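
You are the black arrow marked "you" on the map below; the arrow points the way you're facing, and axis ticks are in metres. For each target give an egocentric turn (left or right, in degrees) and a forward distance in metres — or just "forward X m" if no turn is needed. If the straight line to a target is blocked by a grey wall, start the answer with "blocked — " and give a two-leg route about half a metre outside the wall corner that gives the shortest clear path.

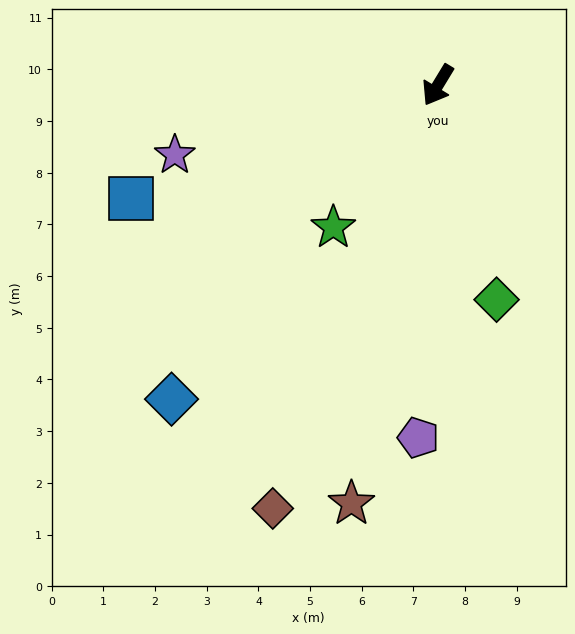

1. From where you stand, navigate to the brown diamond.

turn left 10°, forward 8.8 m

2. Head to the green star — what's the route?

turn right 5°, forward 3.4 m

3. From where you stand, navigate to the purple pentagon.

turn left 28°, forward 6.8 m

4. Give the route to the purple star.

turn right 44°, forward 5.3 m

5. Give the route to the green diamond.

turn left 47°, forward 4.3 m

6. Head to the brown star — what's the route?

turn left 20°, forward 8.3 m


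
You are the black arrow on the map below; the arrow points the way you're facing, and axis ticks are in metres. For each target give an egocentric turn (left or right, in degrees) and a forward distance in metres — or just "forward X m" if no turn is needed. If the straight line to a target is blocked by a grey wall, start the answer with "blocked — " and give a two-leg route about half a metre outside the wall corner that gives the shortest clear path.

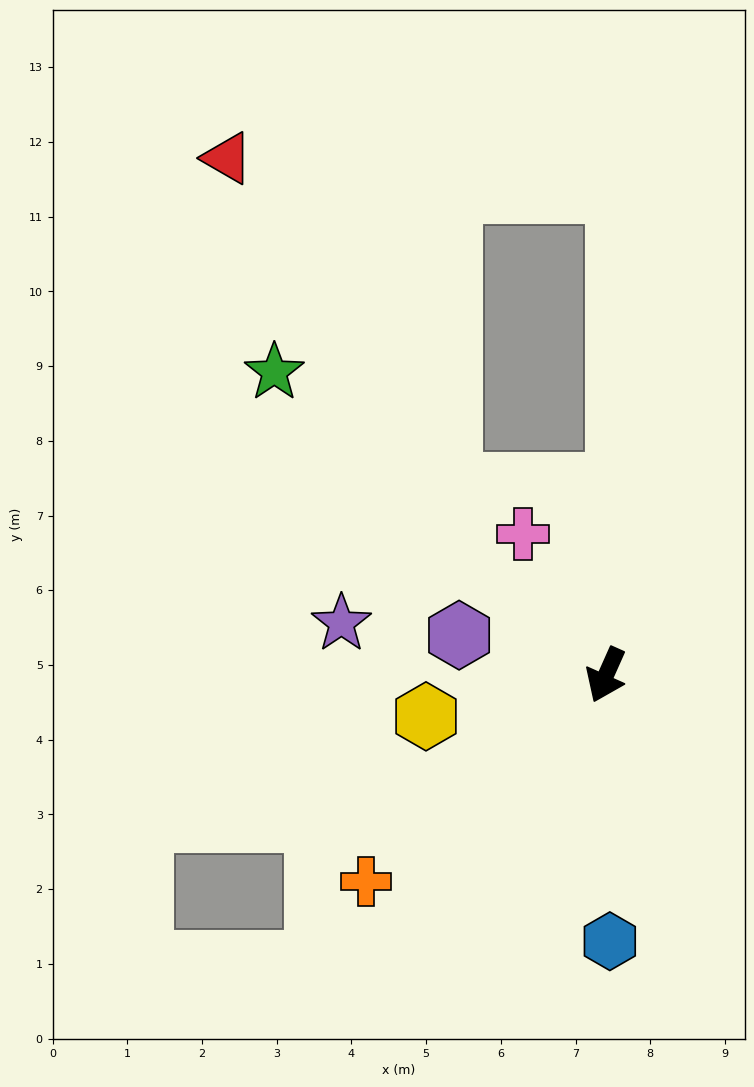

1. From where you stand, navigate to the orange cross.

turn right 25°, forward 4.2 m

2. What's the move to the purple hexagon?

turn right 81°, forward 2.0 m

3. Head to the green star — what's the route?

turn right 108°, forward 6.0 m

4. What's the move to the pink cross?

turn right 126°, forward 2.2 m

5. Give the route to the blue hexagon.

turn left 25°, forward 3.6 m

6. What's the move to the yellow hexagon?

turn right 53°, forward 2.5 m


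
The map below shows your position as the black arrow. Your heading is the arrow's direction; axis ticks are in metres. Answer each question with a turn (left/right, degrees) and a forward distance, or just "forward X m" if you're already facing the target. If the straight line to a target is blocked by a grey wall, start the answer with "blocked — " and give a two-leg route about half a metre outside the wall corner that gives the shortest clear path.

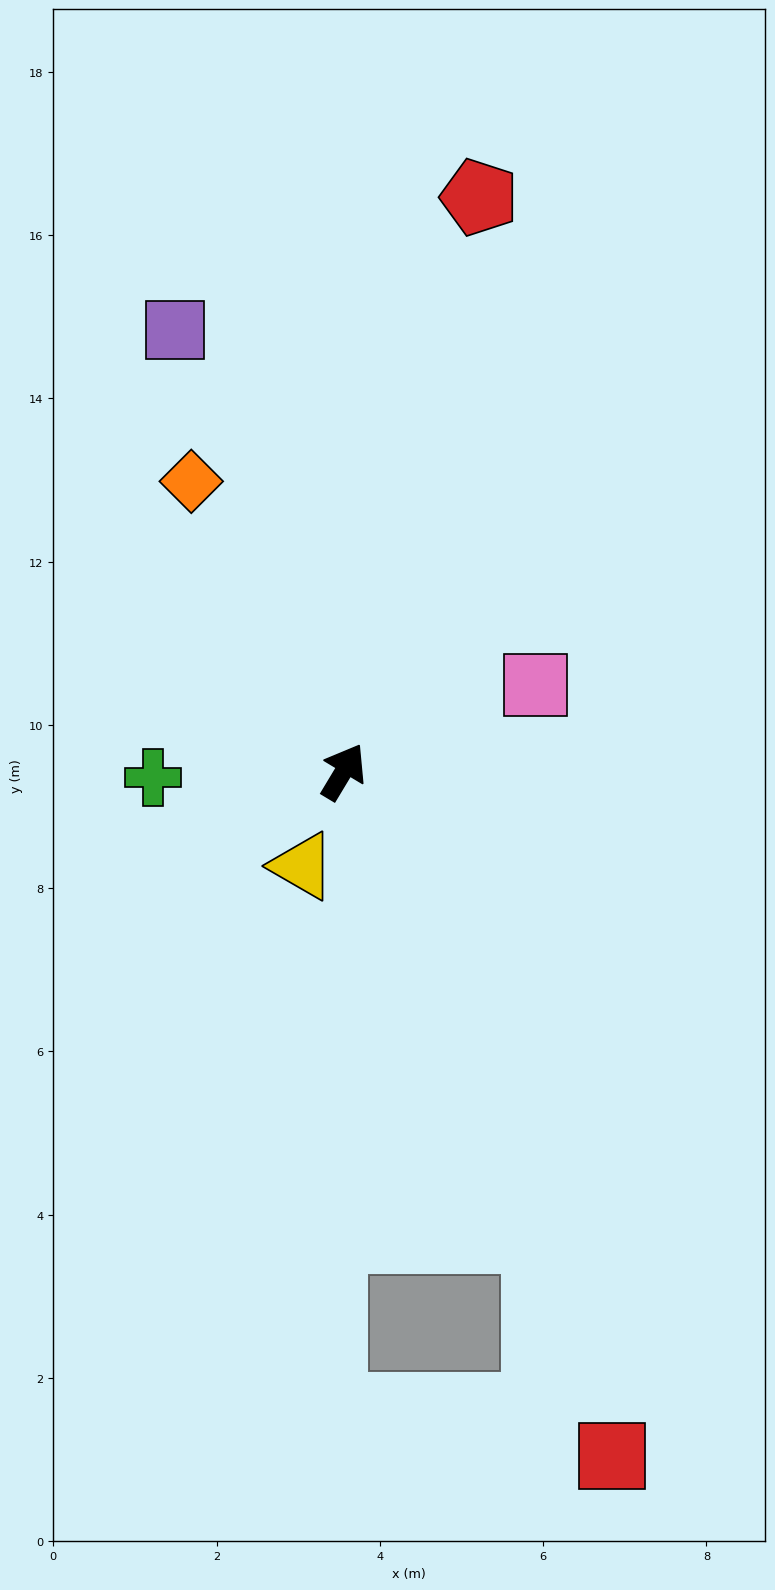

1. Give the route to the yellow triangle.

turn right 173°, forward 1.3 m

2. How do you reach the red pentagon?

turn left 18°, forward 7.2 m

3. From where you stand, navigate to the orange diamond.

turn left 59°, forward 4.0 m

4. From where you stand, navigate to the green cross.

turn left 123°, forward 2.3 m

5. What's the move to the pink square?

turn right 35°, forward 2.6 m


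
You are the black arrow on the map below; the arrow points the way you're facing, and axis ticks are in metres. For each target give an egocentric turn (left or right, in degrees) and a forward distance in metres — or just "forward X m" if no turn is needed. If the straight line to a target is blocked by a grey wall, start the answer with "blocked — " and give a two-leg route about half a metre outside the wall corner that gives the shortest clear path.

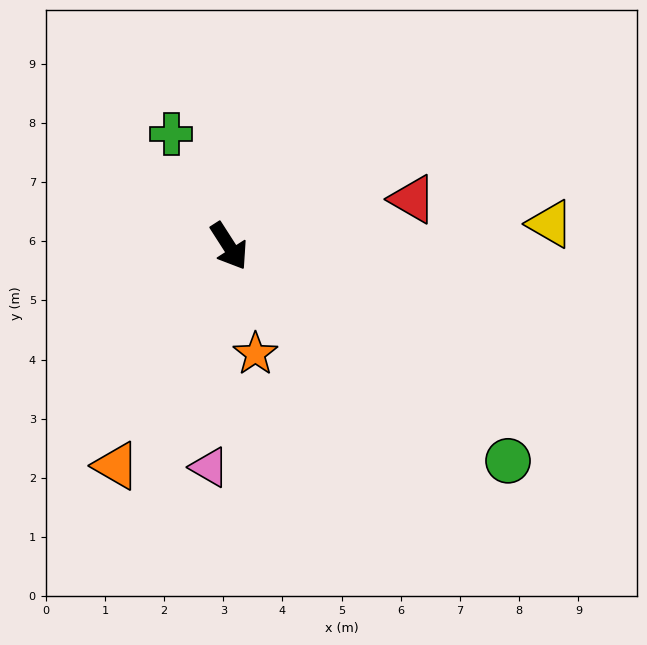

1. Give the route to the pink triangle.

turn right 38°, forward 3.7 m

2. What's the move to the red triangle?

turn left 72°, forward 3.2 m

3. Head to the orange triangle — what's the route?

turn right 60°, forward 4.2 m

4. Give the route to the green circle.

turn left 20°, forward 5.9 m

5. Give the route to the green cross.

turn left 175°, forward 2.1 m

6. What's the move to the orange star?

turn right 19°, forward 1.9 m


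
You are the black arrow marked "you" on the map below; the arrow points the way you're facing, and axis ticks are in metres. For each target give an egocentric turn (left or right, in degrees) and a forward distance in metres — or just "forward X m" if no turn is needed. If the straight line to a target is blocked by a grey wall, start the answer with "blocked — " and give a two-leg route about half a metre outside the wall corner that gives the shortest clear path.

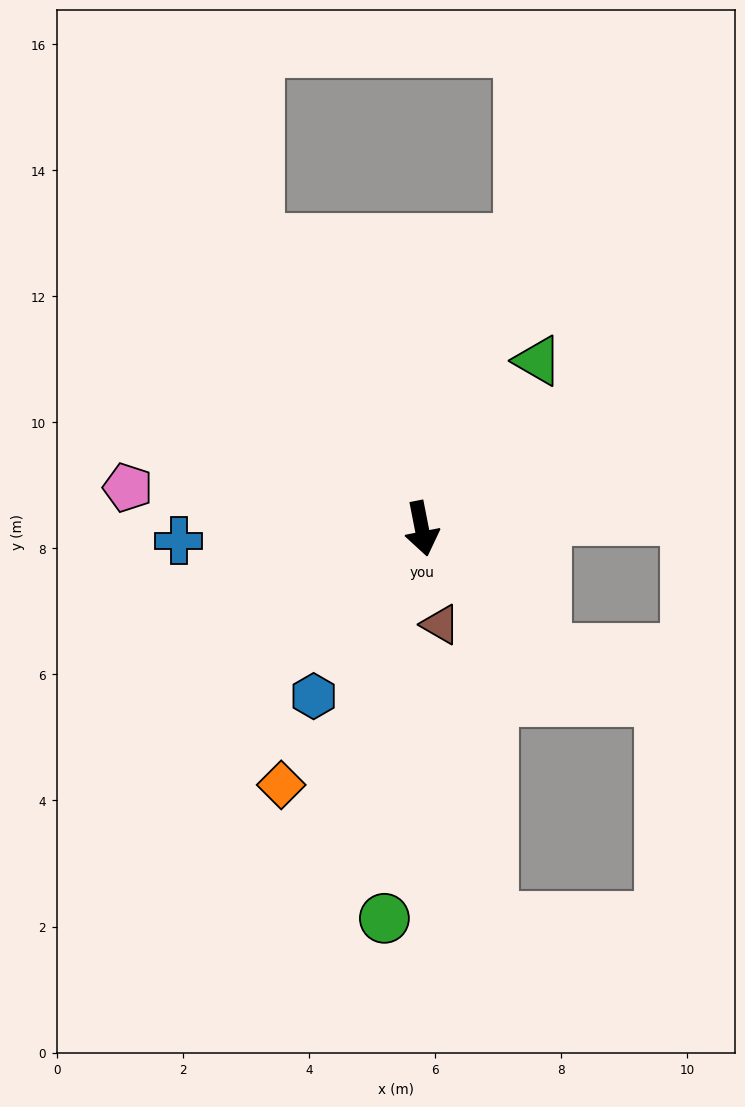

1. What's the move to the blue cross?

turn right 98°, forward 3.9 m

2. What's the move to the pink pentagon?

turn right 109°, forward 4.7 m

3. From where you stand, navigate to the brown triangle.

forward 1.6 m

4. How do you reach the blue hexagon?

turn right 44°, forward 3.2 m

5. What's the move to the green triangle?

turn left 134°, forward 3.2 m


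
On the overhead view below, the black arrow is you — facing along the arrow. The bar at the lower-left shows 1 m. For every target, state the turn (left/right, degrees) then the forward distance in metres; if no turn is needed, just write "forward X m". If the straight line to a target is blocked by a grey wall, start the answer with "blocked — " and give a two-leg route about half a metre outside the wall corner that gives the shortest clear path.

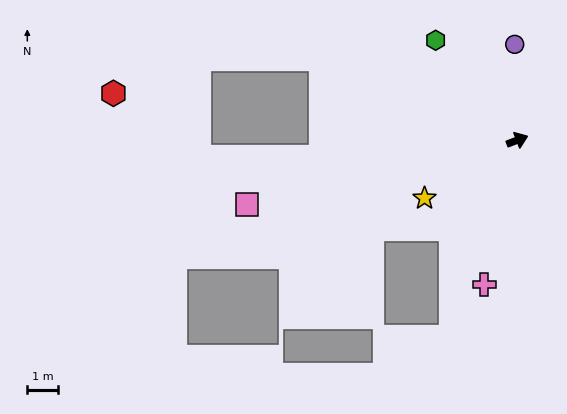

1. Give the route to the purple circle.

turn left 70°, forward 3.1 m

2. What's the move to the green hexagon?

turn left 108°, forward 4.2 m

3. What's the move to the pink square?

turn left 172°, forward 9.1 m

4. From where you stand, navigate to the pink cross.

turn right 124°, forward 4.9 m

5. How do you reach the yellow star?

turn right 169°, forward 3.6 m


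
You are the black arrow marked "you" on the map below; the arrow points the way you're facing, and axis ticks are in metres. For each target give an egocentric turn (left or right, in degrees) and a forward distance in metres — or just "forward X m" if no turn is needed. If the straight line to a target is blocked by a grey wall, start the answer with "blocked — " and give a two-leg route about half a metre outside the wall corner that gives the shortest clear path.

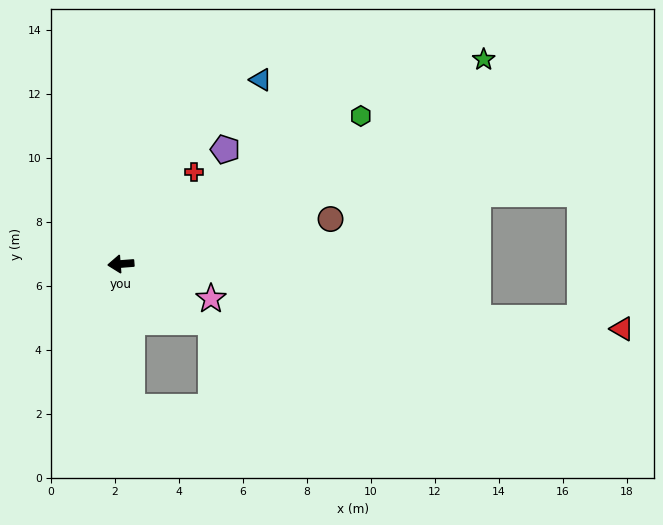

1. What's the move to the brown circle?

turn right 172°, forward 6.7 m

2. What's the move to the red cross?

turn right 133°, forward 3.7 m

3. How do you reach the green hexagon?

turn right 153°, forward 8.8 m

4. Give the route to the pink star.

turn left 154°, forward 3.0 m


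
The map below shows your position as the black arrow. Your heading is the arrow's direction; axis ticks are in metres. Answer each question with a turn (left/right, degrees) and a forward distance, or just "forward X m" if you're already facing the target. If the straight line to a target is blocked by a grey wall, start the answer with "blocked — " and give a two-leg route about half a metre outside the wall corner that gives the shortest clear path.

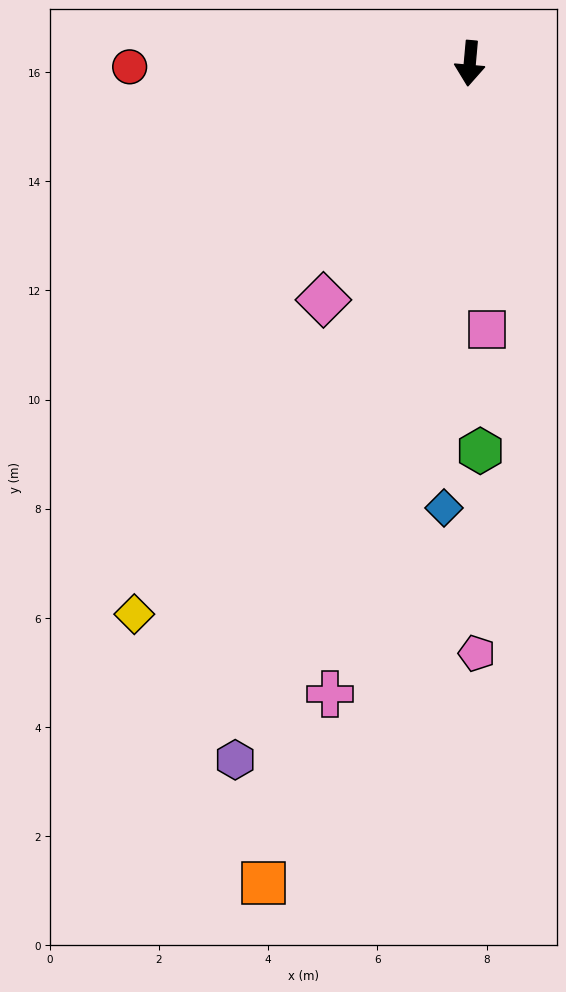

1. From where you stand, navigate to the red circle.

turn right 84°, forward 6.2 m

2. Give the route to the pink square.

turn left 9°, forward 4.9 m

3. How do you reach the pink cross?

turn right 7°, forward 11.8 m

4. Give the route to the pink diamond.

turn right 27°, forward 5.1 m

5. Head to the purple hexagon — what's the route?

turn right 14°, forward 13.5 m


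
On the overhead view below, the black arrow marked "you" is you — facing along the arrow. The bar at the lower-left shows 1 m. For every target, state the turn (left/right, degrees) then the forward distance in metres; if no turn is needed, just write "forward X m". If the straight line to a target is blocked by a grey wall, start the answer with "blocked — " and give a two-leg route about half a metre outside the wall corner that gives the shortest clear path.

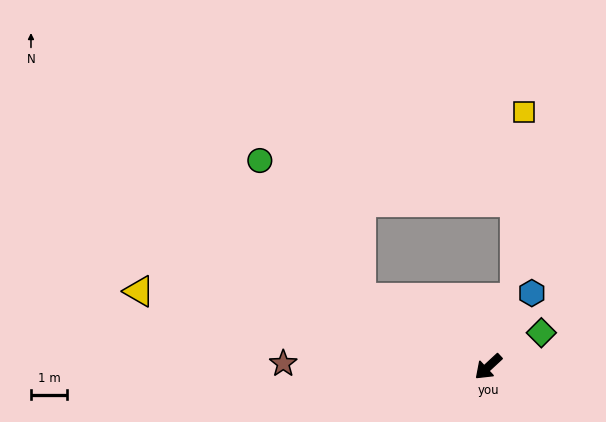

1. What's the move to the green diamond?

turn left 170°, forward 1.8 m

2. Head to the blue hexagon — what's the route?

turn right 163°, forward 2.4 m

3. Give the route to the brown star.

turn right 44°, forward 5.7 m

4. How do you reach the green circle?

blocked — turn right 71°, forward 4.0 m, then turn right 26°, forward 4.8 m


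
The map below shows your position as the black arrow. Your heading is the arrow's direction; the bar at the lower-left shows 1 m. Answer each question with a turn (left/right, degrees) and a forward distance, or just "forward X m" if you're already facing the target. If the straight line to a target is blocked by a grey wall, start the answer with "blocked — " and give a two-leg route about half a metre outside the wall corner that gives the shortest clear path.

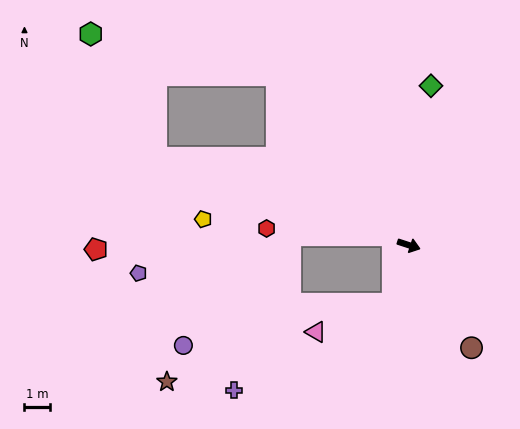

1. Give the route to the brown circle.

turn right 40°, forward 4.7 m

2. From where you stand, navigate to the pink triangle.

blocked — turn right 87°, forward 2.4 m, then turn right 55°, forward 3.2 m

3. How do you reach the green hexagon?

blocked — turn left 146°, forward 8.5 m, then turn left 39°, forward 7.5 m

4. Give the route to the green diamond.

turn left 100°, forward 6.3 m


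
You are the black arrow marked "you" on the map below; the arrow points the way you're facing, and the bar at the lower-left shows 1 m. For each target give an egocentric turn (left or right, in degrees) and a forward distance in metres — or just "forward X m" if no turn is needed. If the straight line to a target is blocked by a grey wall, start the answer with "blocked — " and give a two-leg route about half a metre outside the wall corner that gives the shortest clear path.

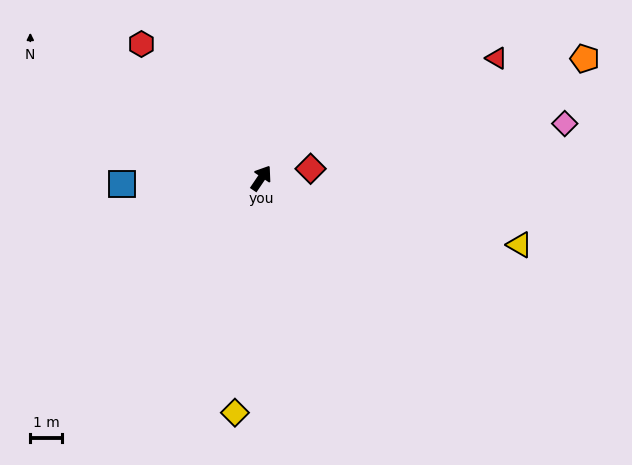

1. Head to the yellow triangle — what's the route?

turn right 70°, forward 8.3 m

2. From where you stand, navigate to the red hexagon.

turn left 76°, forward 5.6 m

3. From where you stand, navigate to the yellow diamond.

turn right 152°, forward 7.4 m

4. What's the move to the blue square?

turn left 126°, forward 4.4 m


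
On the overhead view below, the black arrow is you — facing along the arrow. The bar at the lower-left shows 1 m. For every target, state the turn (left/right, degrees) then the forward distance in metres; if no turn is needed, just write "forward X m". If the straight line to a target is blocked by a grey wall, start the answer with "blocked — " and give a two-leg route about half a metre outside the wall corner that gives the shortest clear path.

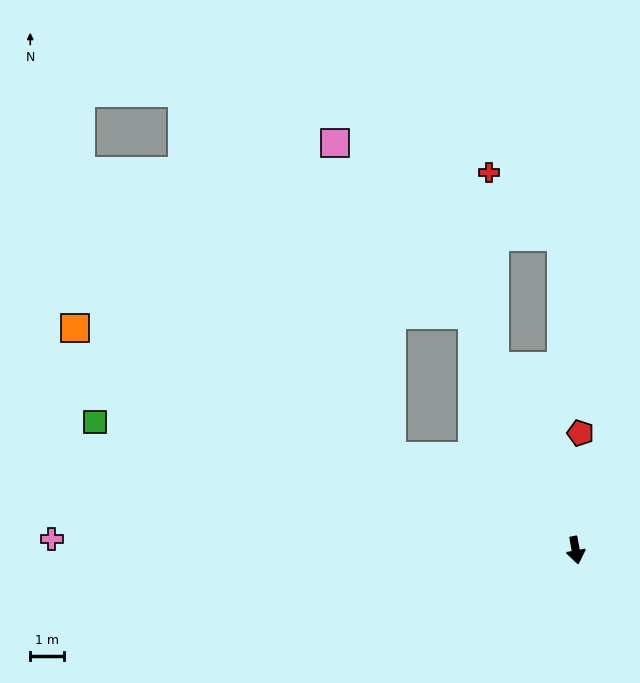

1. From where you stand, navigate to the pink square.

blocked — turn right 166°, forward 7.6 m, then turn left 14°, forward 6.5 m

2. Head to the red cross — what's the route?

blocked — turn right 166°, forward 6.0 m, then turn right 23°, forward 5.7 m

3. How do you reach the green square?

turn right 115°, forward 14.7 m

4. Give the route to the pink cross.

turn right 101°, forward 15.5 m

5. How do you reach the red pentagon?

turn left 168°, forward 3.5 m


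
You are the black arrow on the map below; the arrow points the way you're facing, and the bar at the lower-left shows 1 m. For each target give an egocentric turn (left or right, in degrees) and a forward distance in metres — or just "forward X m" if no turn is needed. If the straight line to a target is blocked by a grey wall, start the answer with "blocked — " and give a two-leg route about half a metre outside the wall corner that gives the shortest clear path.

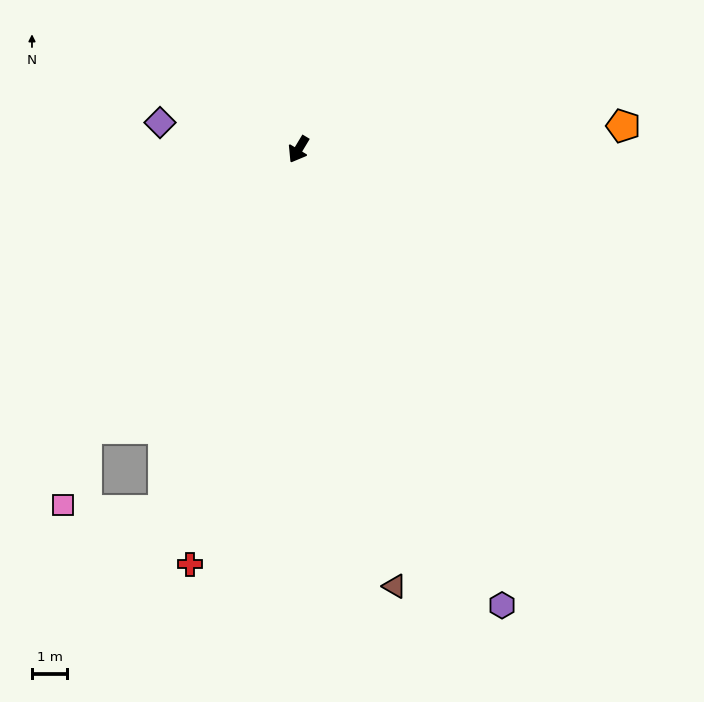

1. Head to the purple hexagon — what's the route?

turn left 55°, forward 14.1 m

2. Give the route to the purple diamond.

turn right 70°, forward 4.0 m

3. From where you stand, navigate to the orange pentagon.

turn left 125°, forward 9.2 m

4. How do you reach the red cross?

turn left 16°, forward 12.1 m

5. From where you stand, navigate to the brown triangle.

turn left 43°, forward 12.6 m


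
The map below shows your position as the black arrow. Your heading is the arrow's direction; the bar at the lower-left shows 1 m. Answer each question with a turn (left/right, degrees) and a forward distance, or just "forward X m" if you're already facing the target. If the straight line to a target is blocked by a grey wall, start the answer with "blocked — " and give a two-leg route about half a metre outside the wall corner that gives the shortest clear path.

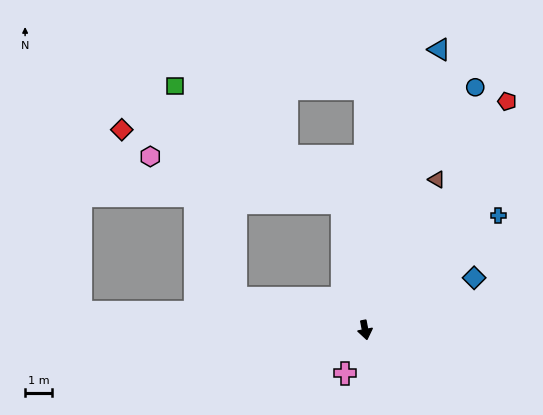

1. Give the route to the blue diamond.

turn left 105°, forward 4.5 m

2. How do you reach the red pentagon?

turn left 137°, forward 10.0 m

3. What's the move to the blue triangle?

turn left 154°, forward 10.8 m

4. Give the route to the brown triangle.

turn left 144°, forward 6.2 m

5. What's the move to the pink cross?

turn right 36°, forward 1.8 m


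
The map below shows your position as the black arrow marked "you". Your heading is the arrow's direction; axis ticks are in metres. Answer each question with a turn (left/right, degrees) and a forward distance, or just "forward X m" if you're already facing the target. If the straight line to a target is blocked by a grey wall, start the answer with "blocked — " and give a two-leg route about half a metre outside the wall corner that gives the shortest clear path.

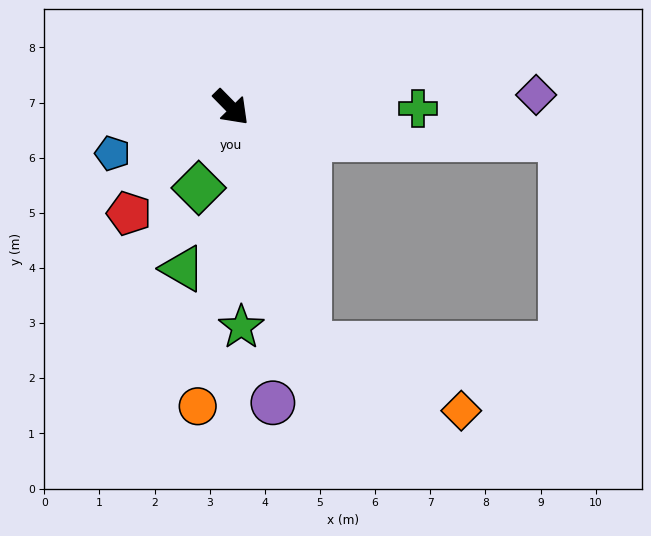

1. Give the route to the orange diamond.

blocked — turn right 26°, forward 4.5 m, then turn left 48°, forward 3.0 m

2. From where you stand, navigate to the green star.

turn right 42°, forward 4.0 m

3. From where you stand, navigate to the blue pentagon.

turn right 113°, forward 2.3 m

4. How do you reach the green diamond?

turn right 66°, forward 1.6 m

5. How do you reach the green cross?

turn left 45°, forward 3.4 m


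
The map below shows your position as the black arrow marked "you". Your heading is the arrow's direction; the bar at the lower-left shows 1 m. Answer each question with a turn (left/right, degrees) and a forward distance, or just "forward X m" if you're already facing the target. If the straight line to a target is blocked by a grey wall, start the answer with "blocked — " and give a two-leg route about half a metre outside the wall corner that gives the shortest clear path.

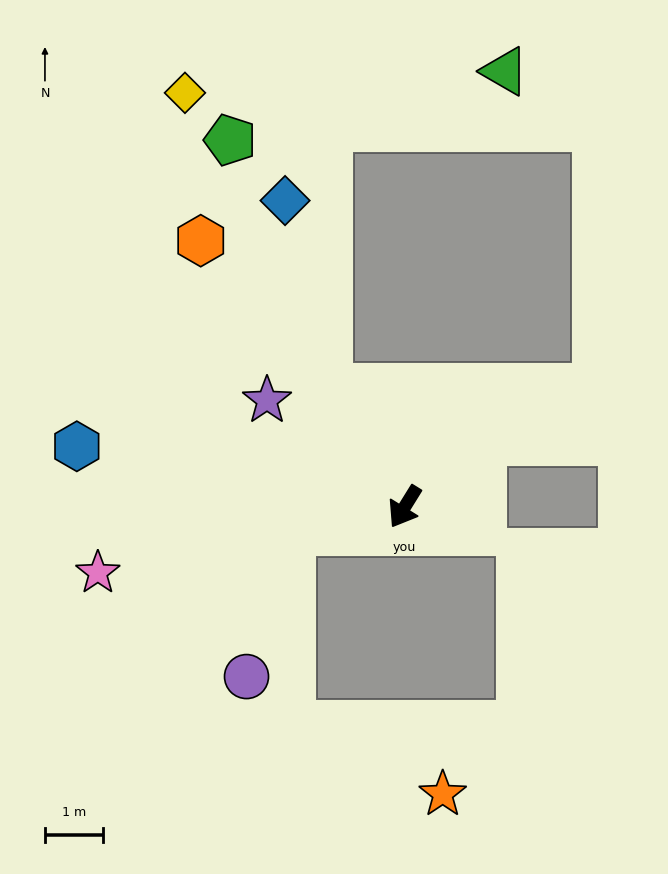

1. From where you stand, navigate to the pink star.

turn right 46°, forward 5.4 m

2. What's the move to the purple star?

turn right 96°, forward 3.0 m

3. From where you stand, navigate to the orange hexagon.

turn right 111°, forward 5.8 m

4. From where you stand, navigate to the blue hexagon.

turn right 69°, forward 5.7 m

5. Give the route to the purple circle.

blocked — turn right 46°, forward 2.0 m, then turn left 61°, forward 2.6 m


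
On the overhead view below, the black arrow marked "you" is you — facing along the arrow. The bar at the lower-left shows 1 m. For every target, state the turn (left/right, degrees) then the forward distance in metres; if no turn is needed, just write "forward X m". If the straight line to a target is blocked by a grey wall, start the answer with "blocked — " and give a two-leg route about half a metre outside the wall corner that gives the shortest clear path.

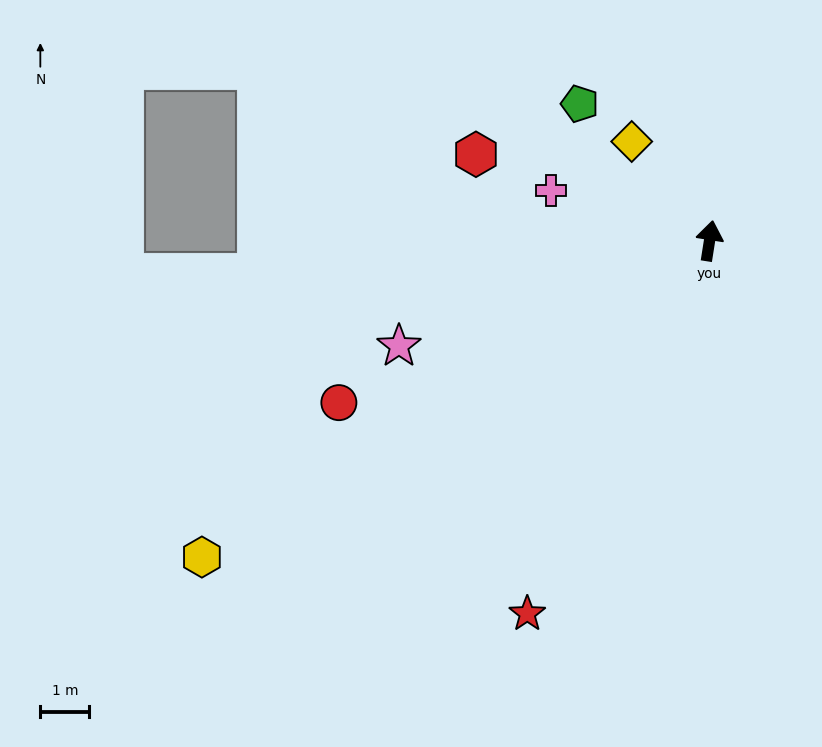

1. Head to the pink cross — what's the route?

turn left 81°, forward 3.4 m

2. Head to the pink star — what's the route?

turn left 118°, forward 6.7 m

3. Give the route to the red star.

turn left 163°, forward 8.5 m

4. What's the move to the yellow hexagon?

turn left 131°, forward 12.2 m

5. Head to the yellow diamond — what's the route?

turn left 47°, forward 2.6 m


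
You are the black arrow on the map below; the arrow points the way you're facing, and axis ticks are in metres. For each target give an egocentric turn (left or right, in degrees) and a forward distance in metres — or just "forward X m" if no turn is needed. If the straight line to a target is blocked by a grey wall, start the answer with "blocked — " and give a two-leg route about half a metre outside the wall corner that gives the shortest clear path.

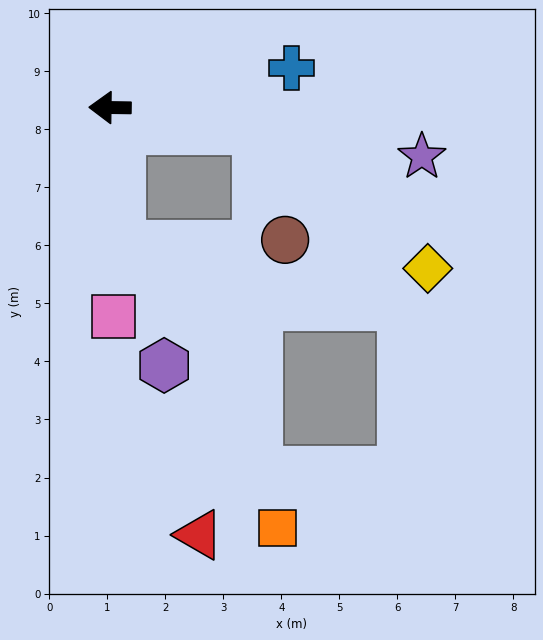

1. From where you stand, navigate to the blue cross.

turn right 167°, forward 3.2 m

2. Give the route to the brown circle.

blocked — turn left 172°, forward 2.6 m, then turn right 67°, forward 1.9 m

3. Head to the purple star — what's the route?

turn left 172°, forward 5.4 m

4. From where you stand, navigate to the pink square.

turn left 92°, forward 3.6 m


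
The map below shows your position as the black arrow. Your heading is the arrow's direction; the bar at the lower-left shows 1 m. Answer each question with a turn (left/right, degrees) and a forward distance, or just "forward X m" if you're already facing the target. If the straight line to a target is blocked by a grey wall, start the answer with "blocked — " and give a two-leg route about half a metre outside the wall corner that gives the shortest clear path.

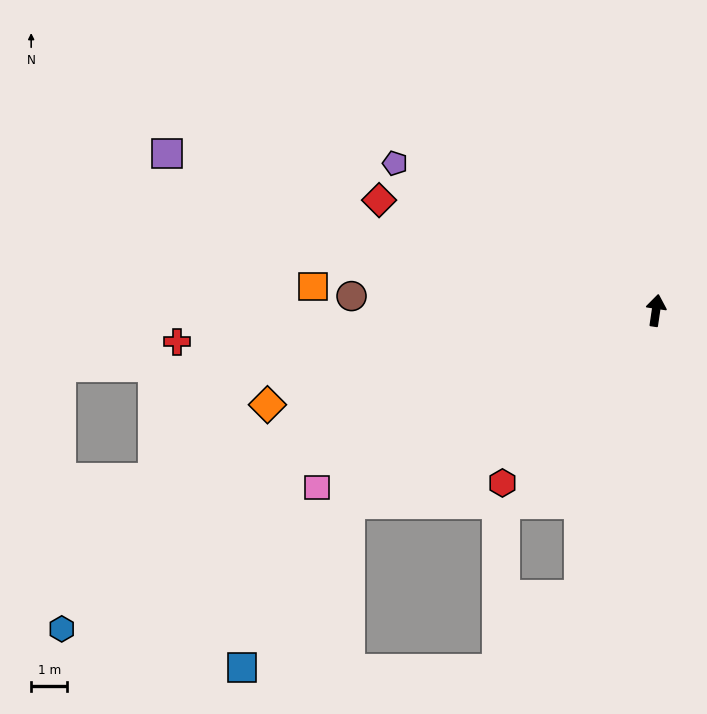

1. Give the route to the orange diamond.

turn left 112°, forward 11.1 m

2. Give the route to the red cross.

turn left 102°, forward 13.4 m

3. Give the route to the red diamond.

turn left 77°, forward 8.3 m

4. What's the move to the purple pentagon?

turn left 69°, forward 8.3 m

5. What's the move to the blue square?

blocked — turn left 131°, forward 10.1 m, then turn left 24°, forward 5.5 m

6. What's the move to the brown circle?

turn left 96°, forward 8.5 m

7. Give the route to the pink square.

turn left 126°, forward 10.6 m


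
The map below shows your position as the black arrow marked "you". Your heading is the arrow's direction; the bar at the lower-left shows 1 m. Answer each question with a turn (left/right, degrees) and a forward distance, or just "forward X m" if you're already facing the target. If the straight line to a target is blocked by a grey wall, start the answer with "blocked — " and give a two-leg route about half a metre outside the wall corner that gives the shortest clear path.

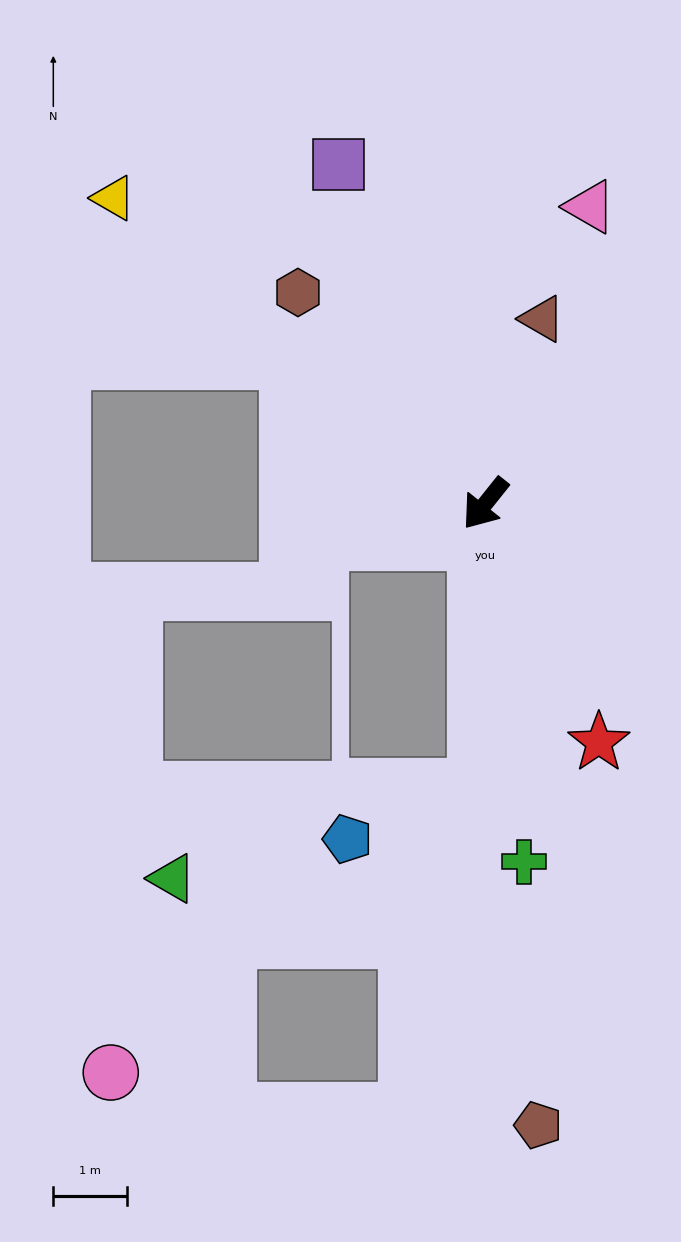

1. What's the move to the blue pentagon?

blocked — turn left 37°, forward 3.9 m, then turn right 68°, forward 1.9 m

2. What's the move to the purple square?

turn right 118°, forward 5.0 m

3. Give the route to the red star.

turn left 64°, forward 3.6 m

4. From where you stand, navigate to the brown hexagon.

turn right 100°, forward 3.8 m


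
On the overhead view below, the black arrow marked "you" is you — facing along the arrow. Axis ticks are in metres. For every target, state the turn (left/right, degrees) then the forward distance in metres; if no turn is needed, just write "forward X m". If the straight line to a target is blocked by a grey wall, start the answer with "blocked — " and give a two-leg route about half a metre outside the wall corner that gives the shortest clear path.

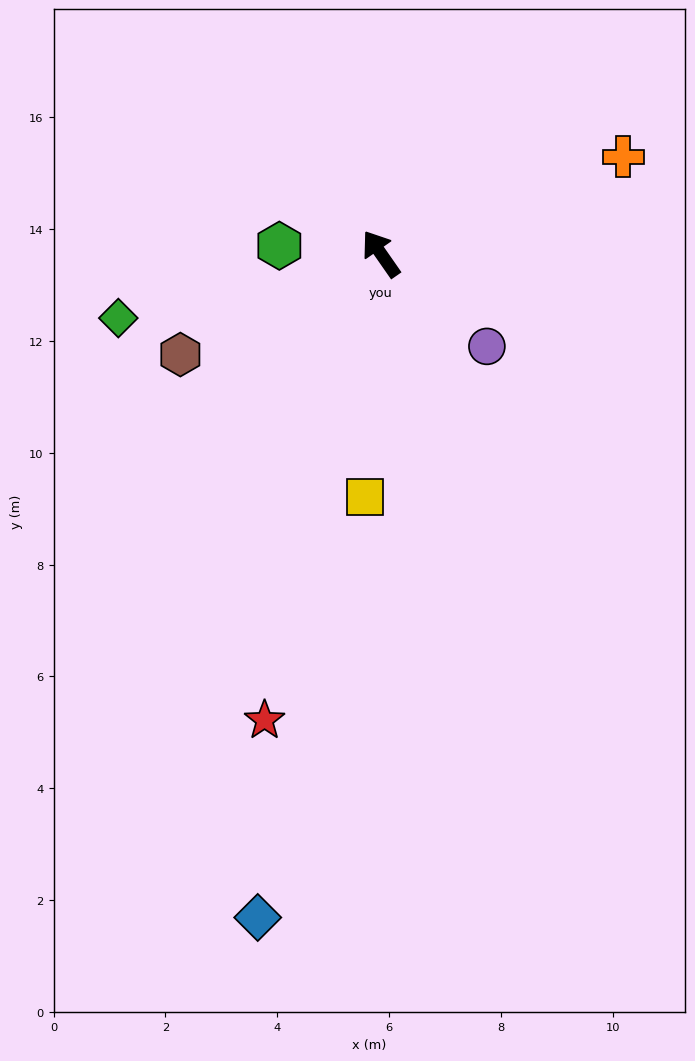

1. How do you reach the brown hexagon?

turn left 82°, forward 4.0 m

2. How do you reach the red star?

turn left 131°, forward 8.6 m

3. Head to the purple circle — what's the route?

turn right 166°, forward 2.5 m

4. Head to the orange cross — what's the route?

turn right 103°, forward 4.7 m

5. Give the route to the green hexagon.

turn left 51°, forward 1.8 m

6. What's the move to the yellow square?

turn left 141°, forward 4.4 m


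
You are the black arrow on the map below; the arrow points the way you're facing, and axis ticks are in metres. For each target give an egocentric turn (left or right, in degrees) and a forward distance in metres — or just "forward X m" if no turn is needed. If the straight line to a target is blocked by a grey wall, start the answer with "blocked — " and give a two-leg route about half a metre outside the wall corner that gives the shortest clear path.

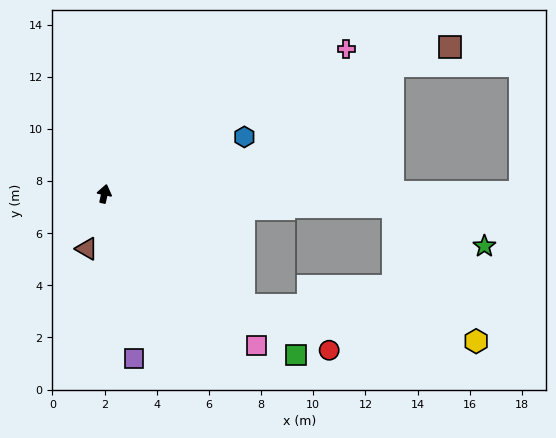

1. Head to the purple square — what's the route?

turn right 158°, forward 6.4 m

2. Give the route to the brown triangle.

turn left 174°, forward 2.2 m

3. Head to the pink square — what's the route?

turn right 123°, forward 8.2 m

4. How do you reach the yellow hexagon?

blocked — turn right 116°, forward 6.8 m, then turn left 29°, forward 9.0 m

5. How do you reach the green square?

turn right 118°, forward 9.6 m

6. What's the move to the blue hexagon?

turn right 56°, forward 5.8 m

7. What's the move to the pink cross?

turn right 47°, forward 10.8 m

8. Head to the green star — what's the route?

blocked — turn right 80°, forward 11.1 m, then turn right 21°, forward 3.8 m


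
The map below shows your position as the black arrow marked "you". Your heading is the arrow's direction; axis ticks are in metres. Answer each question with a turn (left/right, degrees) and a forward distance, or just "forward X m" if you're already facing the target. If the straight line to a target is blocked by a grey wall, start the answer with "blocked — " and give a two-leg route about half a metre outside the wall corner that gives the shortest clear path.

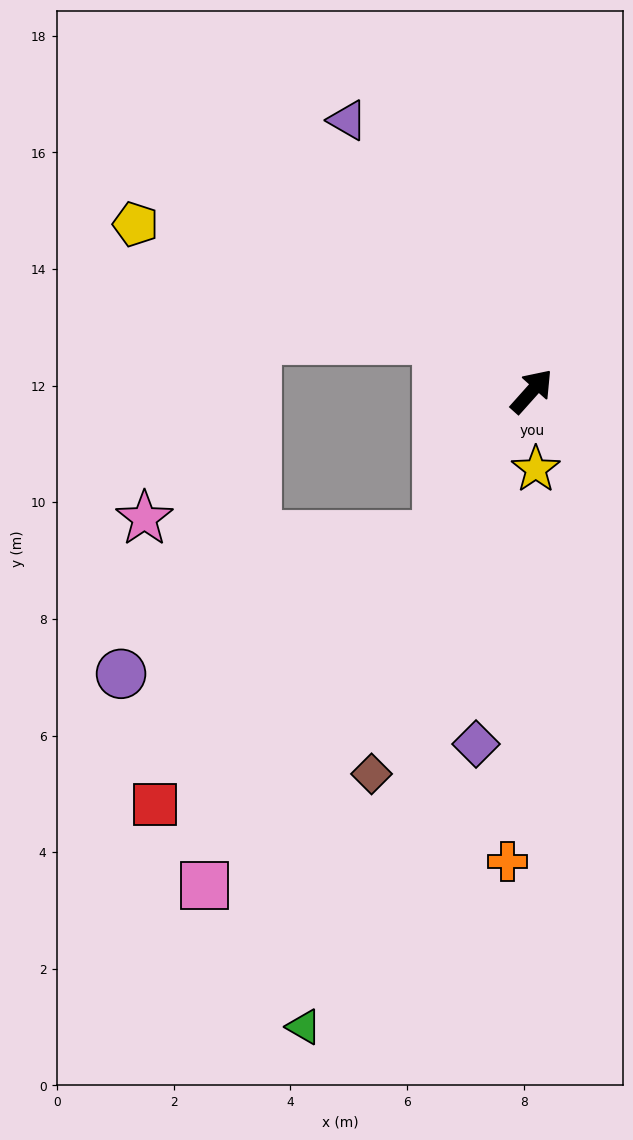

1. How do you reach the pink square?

turn right 172°, forward 10.2 m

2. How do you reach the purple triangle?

turn left 76°, forward 5.6 m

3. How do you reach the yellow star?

turn right 135°, forward 1.3 m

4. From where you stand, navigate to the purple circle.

blocked — turn right 171°, forward 2.9 m, then turn right 33°, forward 5.9 m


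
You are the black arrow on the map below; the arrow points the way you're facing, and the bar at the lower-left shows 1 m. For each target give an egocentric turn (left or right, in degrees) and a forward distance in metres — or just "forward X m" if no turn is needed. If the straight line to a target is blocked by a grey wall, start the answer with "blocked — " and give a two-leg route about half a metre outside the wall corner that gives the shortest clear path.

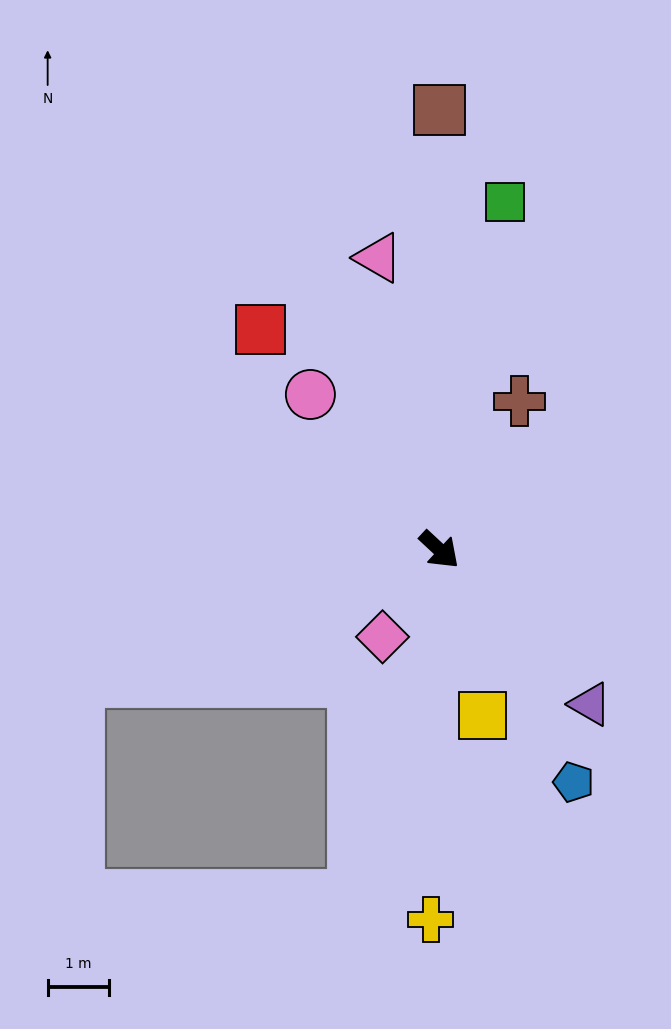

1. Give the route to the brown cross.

turn left 105°, forward 2.8 m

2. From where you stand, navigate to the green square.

turn left 122°, forward 5.8 m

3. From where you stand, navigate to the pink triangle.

turn left 145°, forward 4.9 m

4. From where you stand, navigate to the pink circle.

turn left 173°, forward 3.3 m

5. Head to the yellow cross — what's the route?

turn right 48°, forward 6.0 m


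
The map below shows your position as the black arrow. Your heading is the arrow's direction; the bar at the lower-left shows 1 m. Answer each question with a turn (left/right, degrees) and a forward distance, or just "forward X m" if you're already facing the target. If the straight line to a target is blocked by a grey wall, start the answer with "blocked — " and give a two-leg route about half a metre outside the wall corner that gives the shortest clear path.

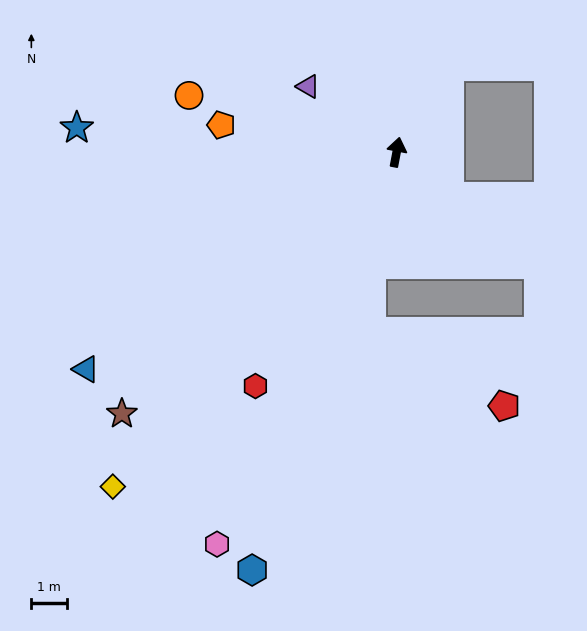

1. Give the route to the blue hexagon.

turn left 172°, forward 12.4 m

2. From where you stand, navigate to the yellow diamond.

turn left 150°, forward 12.3 m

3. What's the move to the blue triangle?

turn left 136°, forward 10.6 m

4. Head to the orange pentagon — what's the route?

turn left 92°, forward 5.0 m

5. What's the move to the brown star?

turn left 144°, forward 10.6 m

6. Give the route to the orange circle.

turn left 85°, forward 6.0 m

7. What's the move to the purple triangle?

turn left 64°, forward 3.1 m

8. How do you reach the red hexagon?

turn left 160°, forward 7.7 m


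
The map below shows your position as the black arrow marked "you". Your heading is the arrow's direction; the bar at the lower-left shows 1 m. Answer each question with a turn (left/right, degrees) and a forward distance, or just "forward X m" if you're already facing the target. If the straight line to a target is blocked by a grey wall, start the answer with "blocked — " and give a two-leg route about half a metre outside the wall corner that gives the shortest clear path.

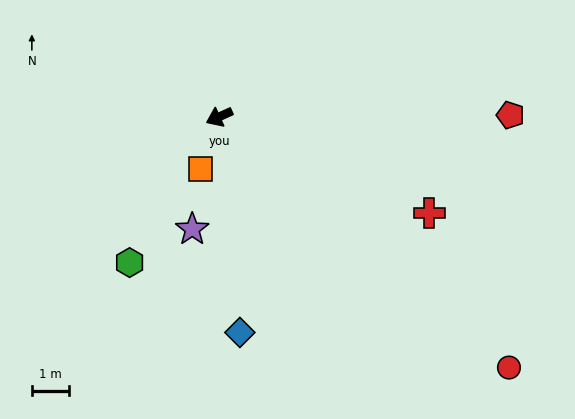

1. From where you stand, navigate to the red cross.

turn left 131°, forward 6.2 m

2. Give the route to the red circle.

turn left 115°, forward 10.3 m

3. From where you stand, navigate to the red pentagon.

turn left 156°, forward 7.8 m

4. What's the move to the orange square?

turn left 46°, forward 1.5 m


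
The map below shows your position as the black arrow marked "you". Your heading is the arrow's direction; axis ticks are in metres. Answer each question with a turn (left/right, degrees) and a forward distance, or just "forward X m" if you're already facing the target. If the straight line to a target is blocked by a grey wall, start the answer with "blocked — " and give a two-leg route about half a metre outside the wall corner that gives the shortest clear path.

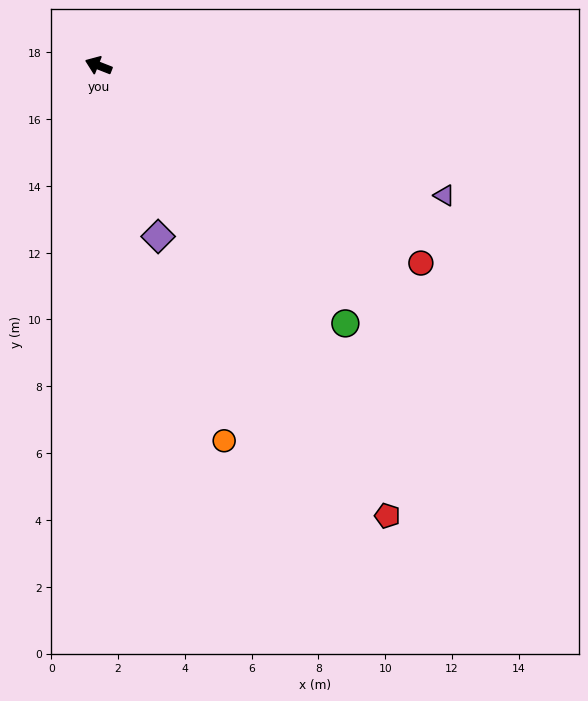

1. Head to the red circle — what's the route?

turn left 170°, forward 11.3 m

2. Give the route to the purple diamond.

turn left 131°, forward 5.4 m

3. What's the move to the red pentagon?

turn left 144°, forward 16.0 m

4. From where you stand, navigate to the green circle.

turn left 155°, forward 10.7 m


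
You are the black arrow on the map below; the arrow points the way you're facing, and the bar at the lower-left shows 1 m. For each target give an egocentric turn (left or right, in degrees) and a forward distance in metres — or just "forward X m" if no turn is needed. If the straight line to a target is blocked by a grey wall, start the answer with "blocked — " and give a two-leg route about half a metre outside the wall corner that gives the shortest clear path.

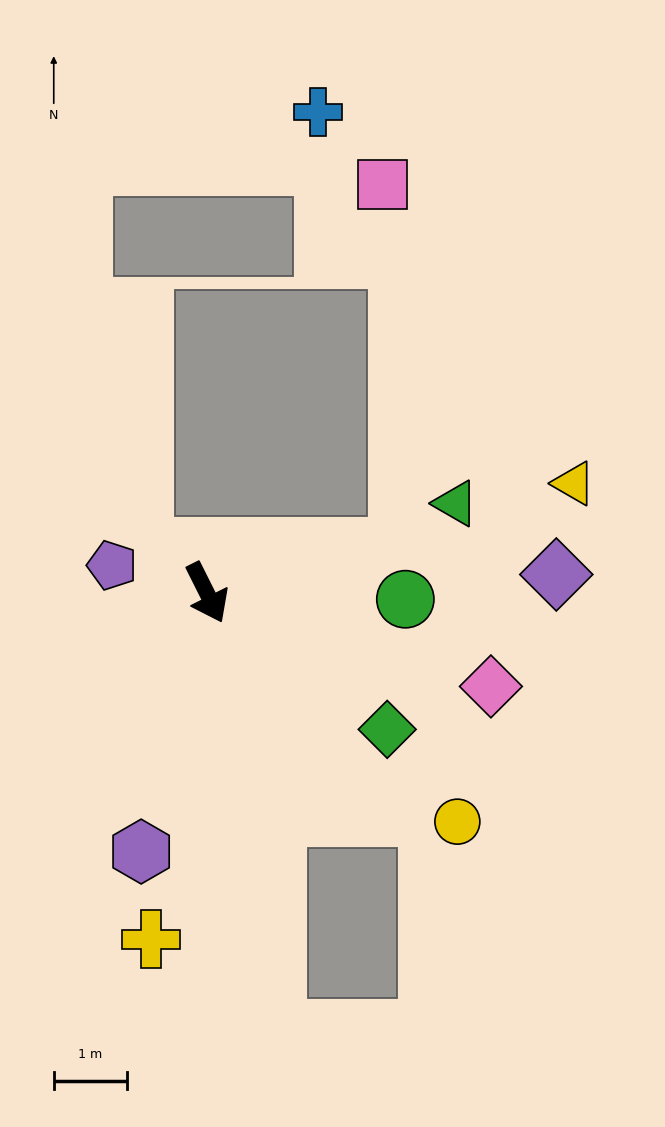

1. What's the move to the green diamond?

turn left 26°, forward 3.1 m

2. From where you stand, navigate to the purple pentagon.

turn right 133°, forward 1.4 m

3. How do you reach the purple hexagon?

turn right 41°, forward 3.7 m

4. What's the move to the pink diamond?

turn left 45°, forward 4.1 m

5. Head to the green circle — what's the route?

turn left 62°, forward 2.7 m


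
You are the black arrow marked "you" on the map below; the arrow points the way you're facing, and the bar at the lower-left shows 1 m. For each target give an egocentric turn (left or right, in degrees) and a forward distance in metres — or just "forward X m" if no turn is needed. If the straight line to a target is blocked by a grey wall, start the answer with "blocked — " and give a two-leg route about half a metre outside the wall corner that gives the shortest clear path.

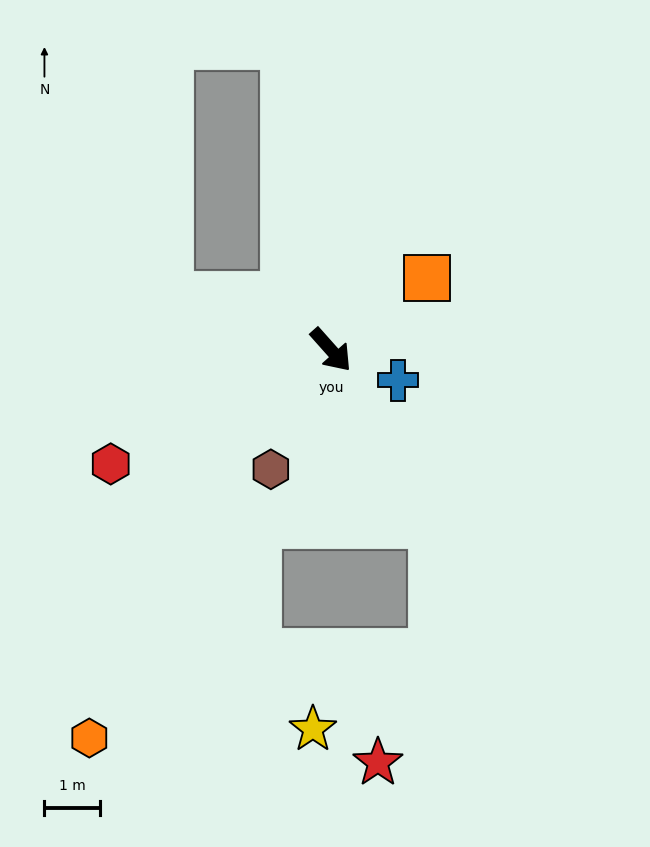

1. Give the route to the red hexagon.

turn right 104°, forward 4.5 m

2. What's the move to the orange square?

turn left 85°, forward 2.2 m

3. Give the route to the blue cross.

turn left 24°, forward 1.3 m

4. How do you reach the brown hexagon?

turn right 68°, forward 2.4 m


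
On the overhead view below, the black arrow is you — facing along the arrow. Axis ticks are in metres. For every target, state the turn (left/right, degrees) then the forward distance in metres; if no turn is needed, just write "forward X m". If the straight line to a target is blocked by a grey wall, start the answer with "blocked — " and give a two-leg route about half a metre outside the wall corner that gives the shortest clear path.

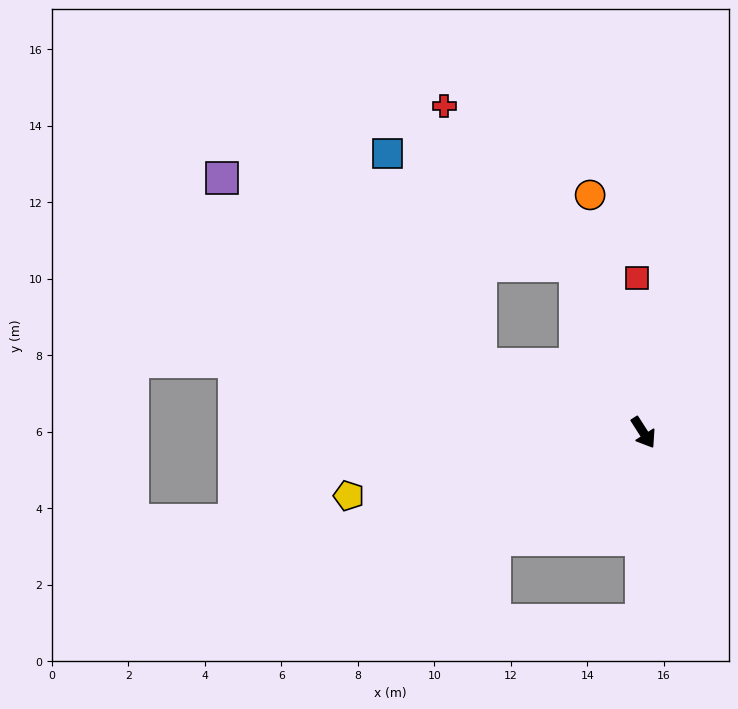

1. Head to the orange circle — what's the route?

turn left 160°, forward 6.4 m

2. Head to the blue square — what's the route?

blocked — turn left 170°, forward 4.7 m, then turn left 37°, forward 5.7 m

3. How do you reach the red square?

turn left 150°, forward 4.0 m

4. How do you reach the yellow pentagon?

turn right 111°, forward 7.9 m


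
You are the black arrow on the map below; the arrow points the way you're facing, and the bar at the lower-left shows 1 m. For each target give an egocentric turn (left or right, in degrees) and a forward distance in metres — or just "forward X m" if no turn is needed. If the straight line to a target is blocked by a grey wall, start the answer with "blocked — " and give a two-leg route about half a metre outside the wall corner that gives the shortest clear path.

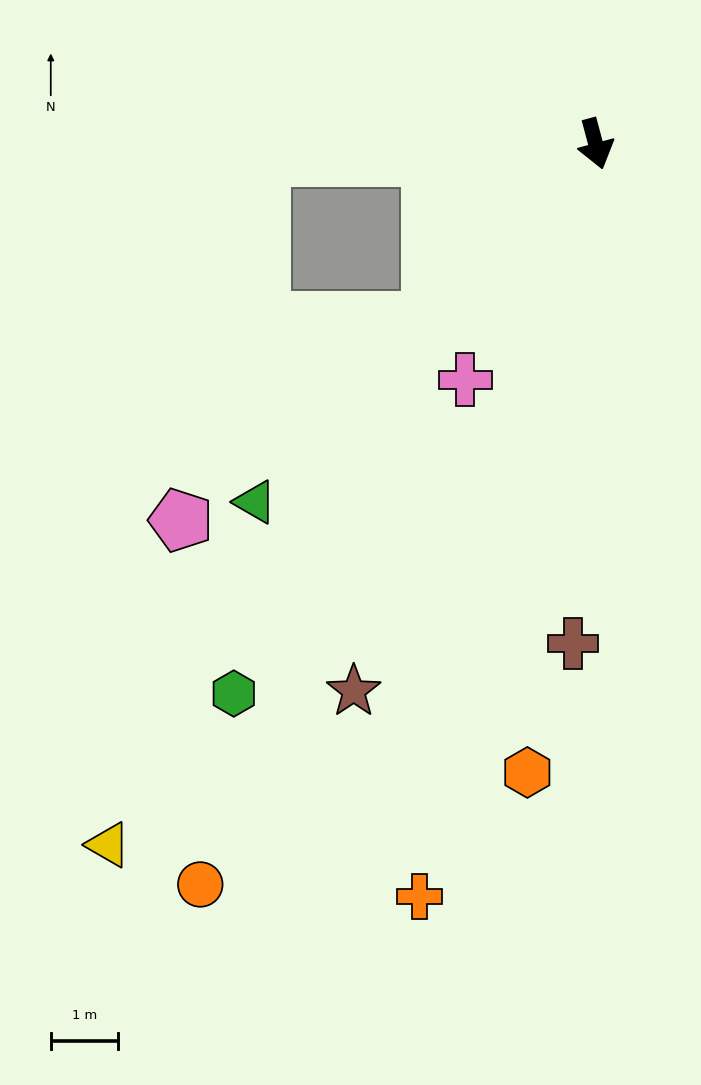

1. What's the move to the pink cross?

turn right 44°, forward 4.0 m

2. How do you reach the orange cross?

turn right 28°, forward 11.5 m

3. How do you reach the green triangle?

turn right 59°, forward 7.3 m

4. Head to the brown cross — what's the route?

turn right 18°, forward 7.4 m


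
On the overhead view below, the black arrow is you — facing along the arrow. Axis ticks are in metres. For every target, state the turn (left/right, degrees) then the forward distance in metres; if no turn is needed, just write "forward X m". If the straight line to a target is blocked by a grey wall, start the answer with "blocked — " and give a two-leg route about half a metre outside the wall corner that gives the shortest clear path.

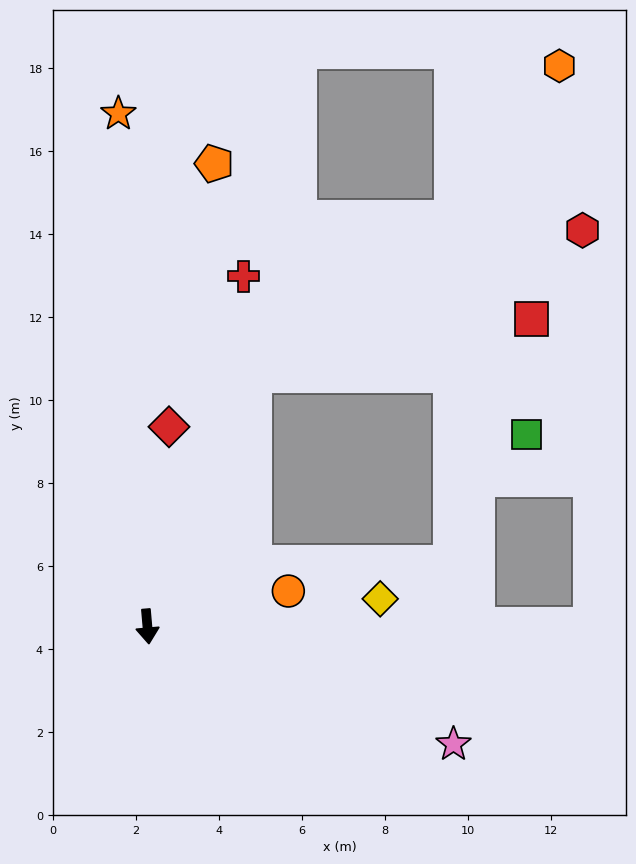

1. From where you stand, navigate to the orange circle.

turn left 99°, forward 3.5 m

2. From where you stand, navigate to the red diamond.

turn left 169°, forward 4.8 m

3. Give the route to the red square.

blocked — turn left 152°, forward 6.6 m, then turn right 55°, forward 6.8 m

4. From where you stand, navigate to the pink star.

turn left 64°, forward 7.9 m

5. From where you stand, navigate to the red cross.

turn left 160°, forward 8.8 m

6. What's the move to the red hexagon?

blocked — turn left 152°, forward 6.6 m, then turn right 43°, forward 8.7 m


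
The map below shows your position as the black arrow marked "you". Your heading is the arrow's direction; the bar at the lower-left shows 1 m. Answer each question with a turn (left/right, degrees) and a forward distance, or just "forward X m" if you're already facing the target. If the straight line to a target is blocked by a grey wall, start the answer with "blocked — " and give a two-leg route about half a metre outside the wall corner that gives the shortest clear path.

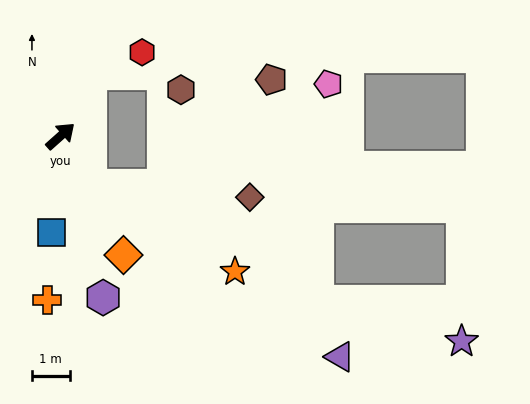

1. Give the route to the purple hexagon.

turn right 117°, forward 4.4 m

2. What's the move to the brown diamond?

blocked — turn right 100°, forward 1.5 m, then turn left 54°, forward 4.2 m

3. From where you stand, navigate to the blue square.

turn right 137°, forward 2.6 m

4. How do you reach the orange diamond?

turn right 104°, forward 3.6 m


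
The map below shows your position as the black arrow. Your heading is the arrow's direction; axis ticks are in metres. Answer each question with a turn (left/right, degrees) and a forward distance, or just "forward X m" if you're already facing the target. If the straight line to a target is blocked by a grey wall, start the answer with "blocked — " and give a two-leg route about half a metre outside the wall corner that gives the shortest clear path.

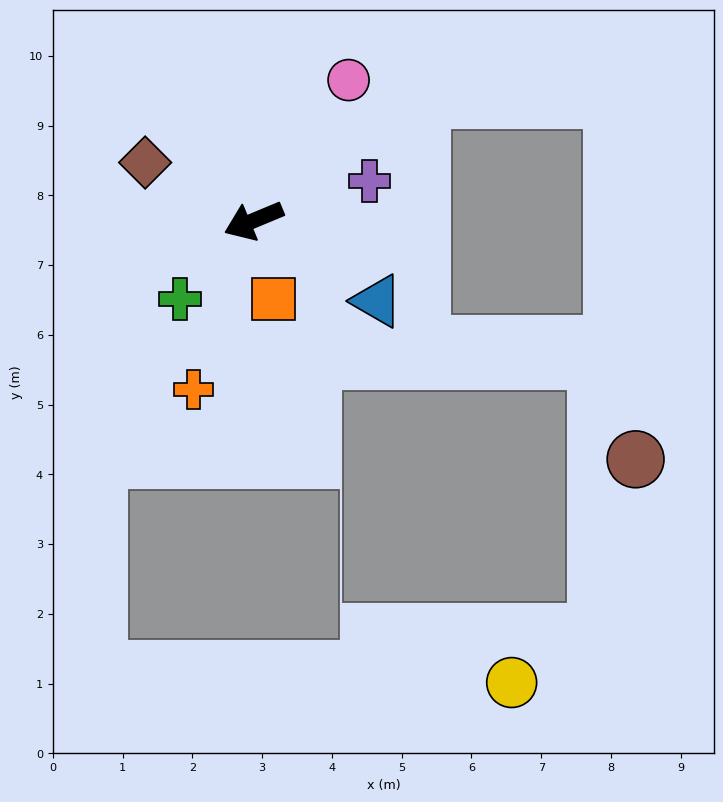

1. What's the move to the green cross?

turn left 24°, forward 1.5 m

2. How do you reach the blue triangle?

turn left 124°, forward 2.1 m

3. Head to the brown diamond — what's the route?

turn right 51°, forward 1.8 m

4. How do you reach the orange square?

turn left 82°, forward 1.2 m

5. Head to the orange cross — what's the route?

turn left 48°, forward 2.6 m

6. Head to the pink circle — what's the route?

turn right 147°, forward 2.4 m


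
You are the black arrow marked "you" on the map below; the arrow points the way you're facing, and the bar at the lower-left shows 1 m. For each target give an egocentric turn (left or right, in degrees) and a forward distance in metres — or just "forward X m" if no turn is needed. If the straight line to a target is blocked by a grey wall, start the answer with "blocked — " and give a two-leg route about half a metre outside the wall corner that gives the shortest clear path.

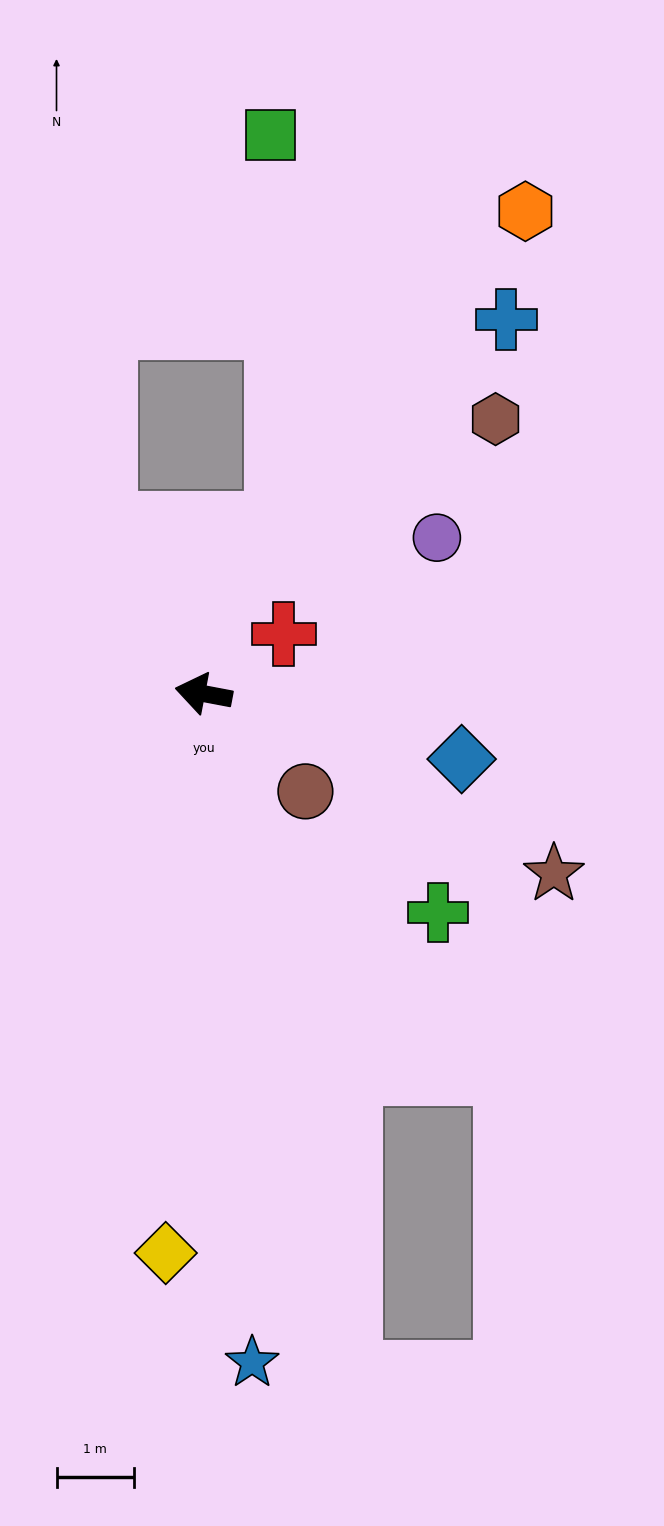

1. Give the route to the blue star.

turn left 105°, forward 8.6 m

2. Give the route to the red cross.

turn right 132°, forward 1.3 m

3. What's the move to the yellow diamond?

turn left 97°, forward 7.2 m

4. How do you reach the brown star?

turn left 164°, forward 5.1 m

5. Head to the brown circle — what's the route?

turn left 147°, forward 1.8 m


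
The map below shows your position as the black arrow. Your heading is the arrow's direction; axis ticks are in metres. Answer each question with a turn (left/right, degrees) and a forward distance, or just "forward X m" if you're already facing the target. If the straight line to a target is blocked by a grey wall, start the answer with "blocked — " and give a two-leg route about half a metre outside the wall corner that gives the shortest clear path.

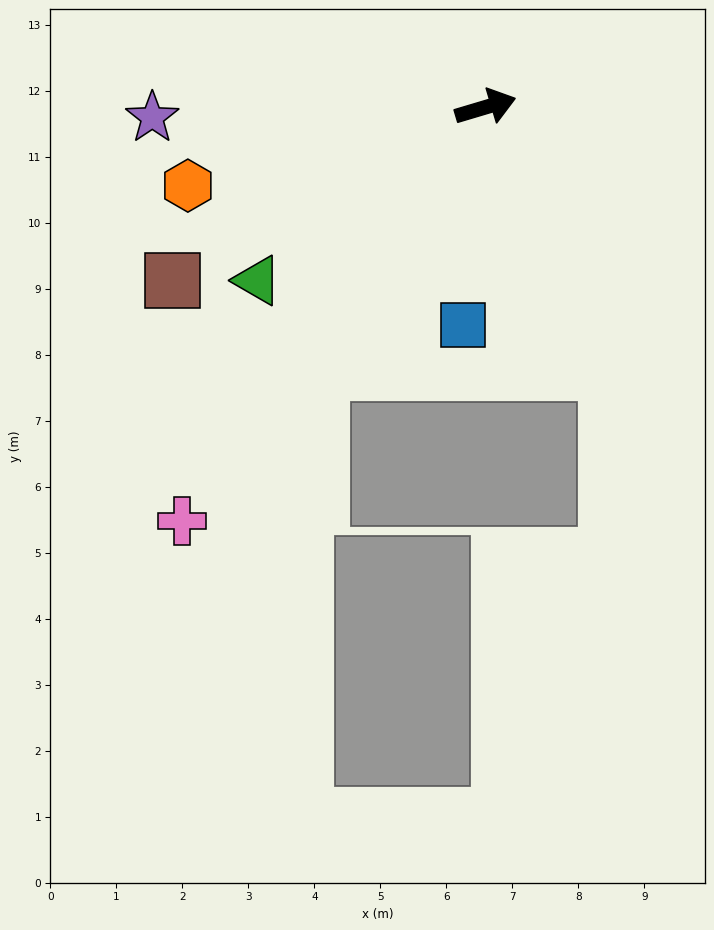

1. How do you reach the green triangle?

turn right 159°, forward 4.3 m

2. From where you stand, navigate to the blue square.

turn right 112°, forward 3.3 m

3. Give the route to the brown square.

turn right 168°, forward 5.4 m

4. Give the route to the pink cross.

turn right 143°, forward 7.8 m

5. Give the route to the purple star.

turn left 165°, forward 5.1 m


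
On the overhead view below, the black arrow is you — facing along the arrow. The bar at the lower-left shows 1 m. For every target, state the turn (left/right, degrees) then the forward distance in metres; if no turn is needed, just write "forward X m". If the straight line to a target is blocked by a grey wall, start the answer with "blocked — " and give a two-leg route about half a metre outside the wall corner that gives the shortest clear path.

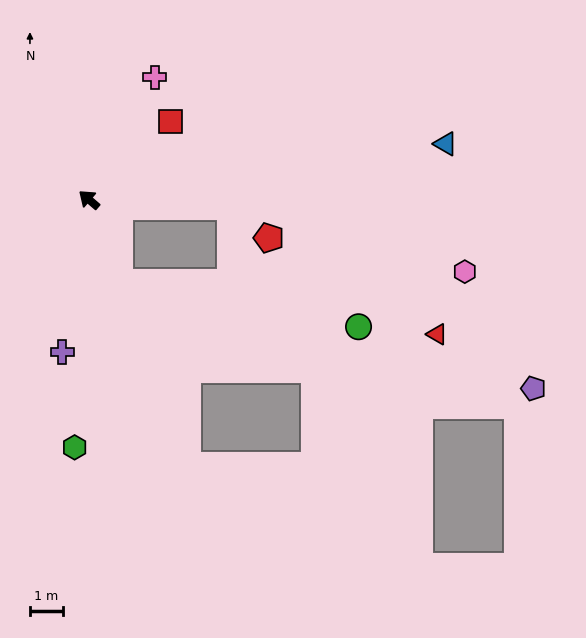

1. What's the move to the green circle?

blocked — turn left 151°, forward 2.7 m, then turn left 59°, forward 7.3 m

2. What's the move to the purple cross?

turn left 121°, forward 4.7 m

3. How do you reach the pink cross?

turn right 78°, forward 4.2 m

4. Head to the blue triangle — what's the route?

turn right 130°, forward 10.9 m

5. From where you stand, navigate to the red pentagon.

blocked — turn right 142°, forward 4.3 m, then turn right 37°, forward 1.5 m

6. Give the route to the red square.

turn right 95°, forward 3.4 m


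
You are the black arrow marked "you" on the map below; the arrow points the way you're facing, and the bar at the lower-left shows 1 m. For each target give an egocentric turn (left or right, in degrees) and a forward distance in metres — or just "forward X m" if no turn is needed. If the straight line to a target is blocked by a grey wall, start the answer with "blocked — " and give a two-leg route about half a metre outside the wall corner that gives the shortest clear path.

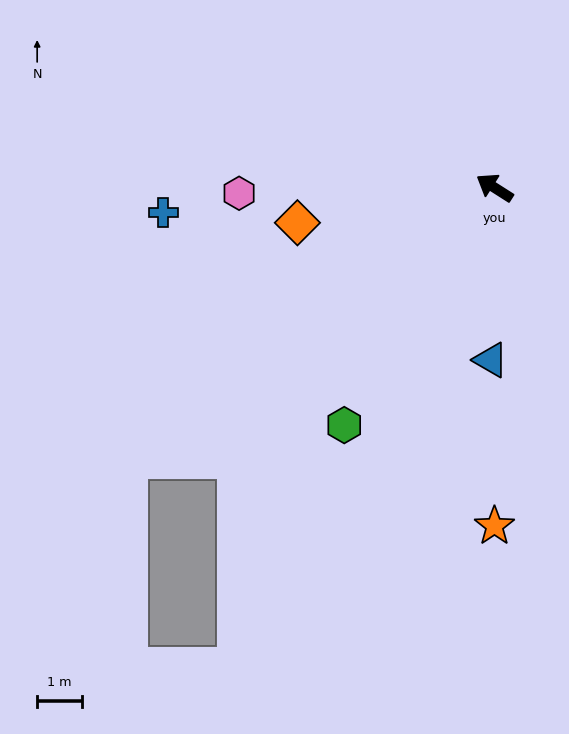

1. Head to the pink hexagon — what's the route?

turn left 34°, forward 5.7 m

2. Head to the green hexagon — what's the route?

turn left 90°, forward 6.2 m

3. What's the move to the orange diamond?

turn left 43°, forward 4.5 m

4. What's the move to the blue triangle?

turn left 121°, forward 3.8 m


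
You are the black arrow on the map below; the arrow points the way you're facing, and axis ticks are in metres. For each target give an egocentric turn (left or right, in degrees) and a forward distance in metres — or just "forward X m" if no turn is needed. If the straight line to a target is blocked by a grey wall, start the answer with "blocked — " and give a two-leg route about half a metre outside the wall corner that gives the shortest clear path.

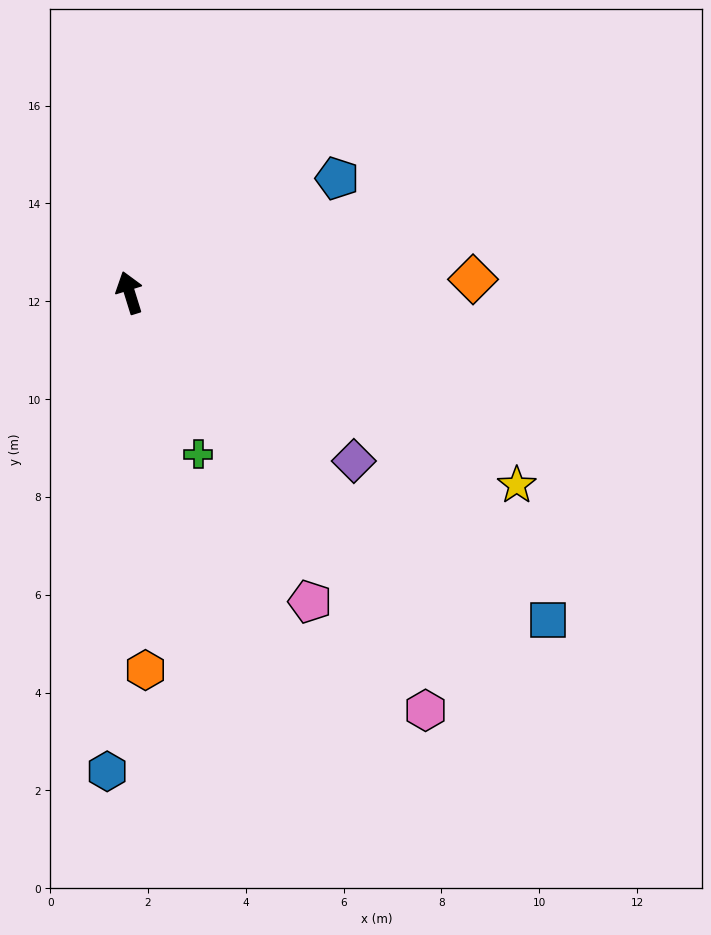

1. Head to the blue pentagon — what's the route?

turn right 78°, forward 4.8 m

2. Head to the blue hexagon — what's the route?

turn left 160°, forward 9.8 m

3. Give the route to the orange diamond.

turn right 105°, forward 7.0 m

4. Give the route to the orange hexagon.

turn left 165°, forward 7.7 m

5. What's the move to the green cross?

turn right 174°, forward 3.6 m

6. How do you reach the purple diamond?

turn right 144°, forward 5.7 m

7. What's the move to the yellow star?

turn right 134°, forward 8.8 m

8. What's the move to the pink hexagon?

turn right 162°, forward 10.5 m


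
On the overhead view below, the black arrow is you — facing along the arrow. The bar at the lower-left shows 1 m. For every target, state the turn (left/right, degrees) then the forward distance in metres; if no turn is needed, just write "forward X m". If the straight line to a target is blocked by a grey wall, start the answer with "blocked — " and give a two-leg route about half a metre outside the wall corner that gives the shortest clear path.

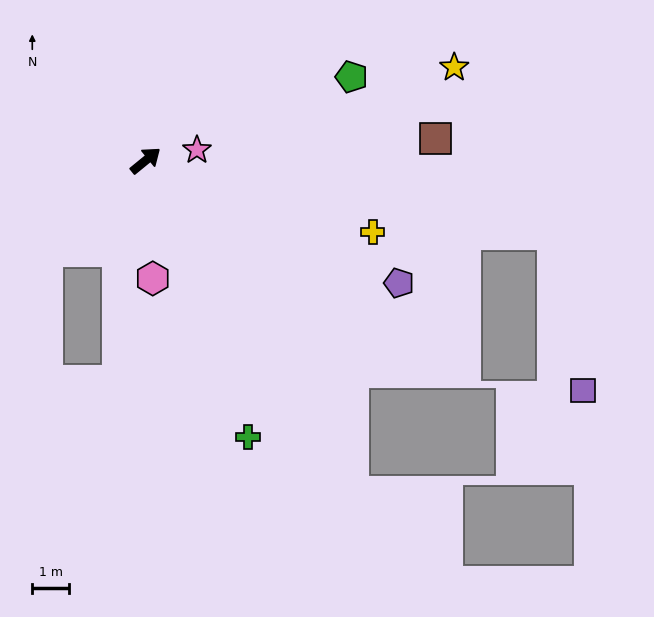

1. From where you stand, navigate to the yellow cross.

turn right 57°, forward 6.4 m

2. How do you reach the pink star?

turn right 28°, forward 1.4 m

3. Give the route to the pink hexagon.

turn right 126°, forward 3.2 m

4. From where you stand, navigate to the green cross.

turn right 109°, forward 7.9 m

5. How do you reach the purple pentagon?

turn right 65°, forward 7.6 m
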